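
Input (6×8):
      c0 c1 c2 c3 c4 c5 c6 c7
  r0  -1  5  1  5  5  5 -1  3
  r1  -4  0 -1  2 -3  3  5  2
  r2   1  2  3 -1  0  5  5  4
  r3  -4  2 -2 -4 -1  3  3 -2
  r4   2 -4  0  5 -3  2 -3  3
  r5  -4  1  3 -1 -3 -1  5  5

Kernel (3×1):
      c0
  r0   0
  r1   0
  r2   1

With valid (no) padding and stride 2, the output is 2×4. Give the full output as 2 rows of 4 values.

Output[0,0]: The receptive field on the input at this output position is [-1 / -4 / 1]. Elementwise product with the kernel and sum: 1·1.
Output[0,1]: The receptive field on the input at this output position is [1 / -1 / 3]. Elementwise product with the kernel and sum: 3·1.

1 3 0 5
2 0 -3 -3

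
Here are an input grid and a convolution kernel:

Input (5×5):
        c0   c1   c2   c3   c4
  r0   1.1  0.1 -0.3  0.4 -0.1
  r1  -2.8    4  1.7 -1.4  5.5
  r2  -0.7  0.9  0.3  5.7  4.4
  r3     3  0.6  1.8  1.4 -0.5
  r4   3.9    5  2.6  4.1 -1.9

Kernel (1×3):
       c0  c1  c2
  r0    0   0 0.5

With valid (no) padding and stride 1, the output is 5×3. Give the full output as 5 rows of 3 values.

Output[0,0]: The receptive field on the input at this output position is [1.1 0.1 -0.3]. Elementwise product with the kernel and sum: -0.3·0.5.

-0.15 0.2 -0.05
0.85 -0.7 2.75
0.15 2.85 2.2
0.9 0.7 -0.25
1.3 2.05 -0.95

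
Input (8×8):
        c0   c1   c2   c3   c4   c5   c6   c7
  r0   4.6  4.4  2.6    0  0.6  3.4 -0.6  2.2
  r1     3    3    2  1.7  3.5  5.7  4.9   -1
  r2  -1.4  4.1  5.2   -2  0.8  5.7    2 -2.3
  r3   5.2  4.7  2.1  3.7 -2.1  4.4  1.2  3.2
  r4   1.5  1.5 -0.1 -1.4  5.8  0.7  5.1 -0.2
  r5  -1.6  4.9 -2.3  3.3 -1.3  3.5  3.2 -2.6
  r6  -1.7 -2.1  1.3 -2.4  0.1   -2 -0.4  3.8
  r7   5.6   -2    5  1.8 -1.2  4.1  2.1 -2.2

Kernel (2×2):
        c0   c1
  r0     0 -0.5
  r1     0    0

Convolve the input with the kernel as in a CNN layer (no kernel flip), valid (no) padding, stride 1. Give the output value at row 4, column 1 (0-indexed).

The receptive field on the input at this output position is [1.5 -0.1 / 4.9 -2.3]. Elementwise product with the kernel and sum: -0.1·-0.5.

0.05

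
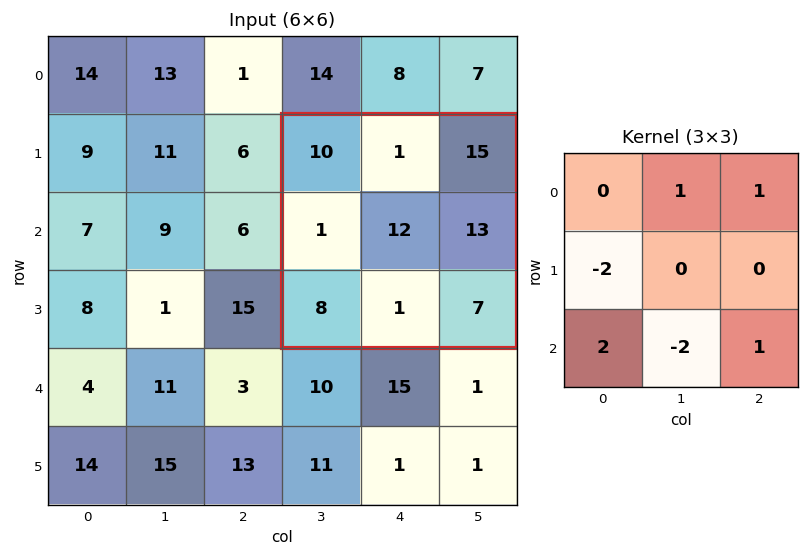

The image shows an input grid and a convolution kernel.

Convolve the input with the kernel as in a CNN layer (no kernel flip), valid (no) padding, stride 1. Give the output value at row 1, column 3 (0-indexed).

The receptive field on the input at this output position is [10 1 15 / 1 12 13 / 8 1 7]. Elementwise product with the kernel and sum: 1·1 + 15·1 + 1·-2 + 8·2 + 1·-2 + 7·1.

35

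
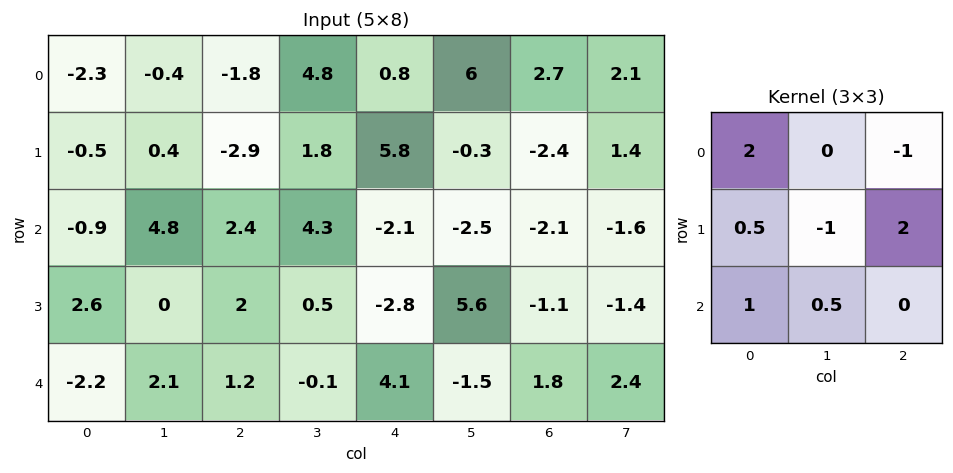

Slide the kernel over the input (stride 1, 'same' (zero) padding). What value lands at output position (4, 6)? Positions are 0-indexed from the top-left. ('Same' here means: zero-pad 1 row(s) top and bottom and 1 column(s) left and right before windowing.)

The receptive field on the zero-padded input at this output position is [5.6 -1.1 -1.4 / -1.5 1.8 2.4 / 0 0 0]. Elementwise product with the kernel and sum: 5.6·2 + -1.4·-1 + -1.5·0.5 + 1.8·-1 + 2.4·2 + 0·1 + 0·0.5.

14.85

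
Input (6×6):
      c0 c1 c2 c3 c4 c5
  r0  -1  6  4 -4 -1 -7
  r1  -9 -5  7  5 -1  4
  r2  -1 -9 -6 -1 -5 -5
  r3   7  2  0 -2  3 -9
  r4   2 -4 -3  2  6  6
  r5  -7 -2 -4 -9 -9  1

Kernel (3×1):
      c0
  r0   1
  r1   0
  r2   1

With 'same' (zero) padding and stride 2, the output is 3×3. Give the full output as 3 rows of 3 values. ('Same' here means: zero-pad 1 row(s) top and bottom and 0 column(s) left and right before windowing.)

-9 7 -1
-2 7 2
0 -4 -6

Output[0,0]: The receptive field on the zero-padded input at this output position is [0 / -1 / -9]. Elementwise product with the kernel and sum: 0·1 + -9·1.
Output[0,1]: The receptive field on the zero-padded input at this output position is [0 / 4 / 7]. Elementwise product with the kernel and sum: 0·1 + 7·1.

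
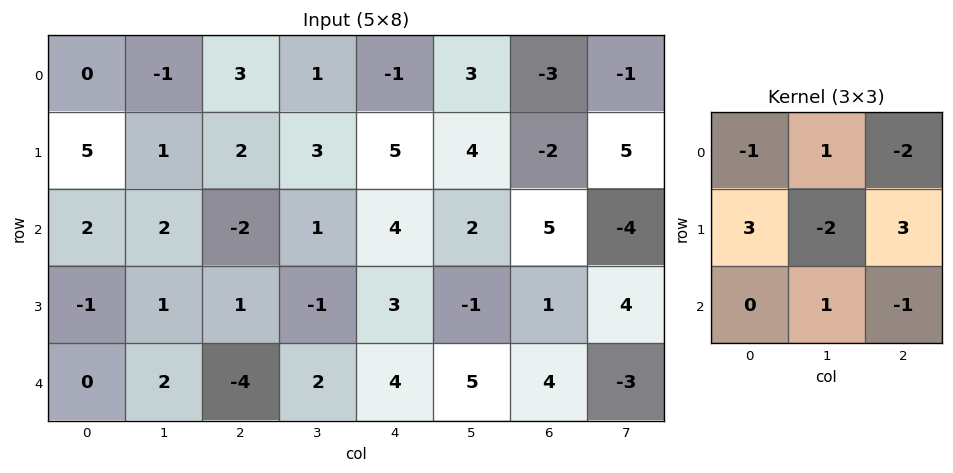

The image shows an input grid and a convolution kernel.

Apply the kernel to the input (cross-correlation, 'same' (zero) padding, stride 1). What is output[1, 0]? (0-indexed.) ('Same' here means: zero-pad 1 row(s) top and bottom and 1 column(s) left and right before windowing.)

-5

The receptive field on the zero-padded input at this output position is [0 0 -1 / 0 5 1 / 0 2 2]. Elementwise product with the kernel and sum: 0·-1 + 0·1 + -1·-2 + 0·3 + 5·-2 + 1·3 + 2·1 + 2·-1.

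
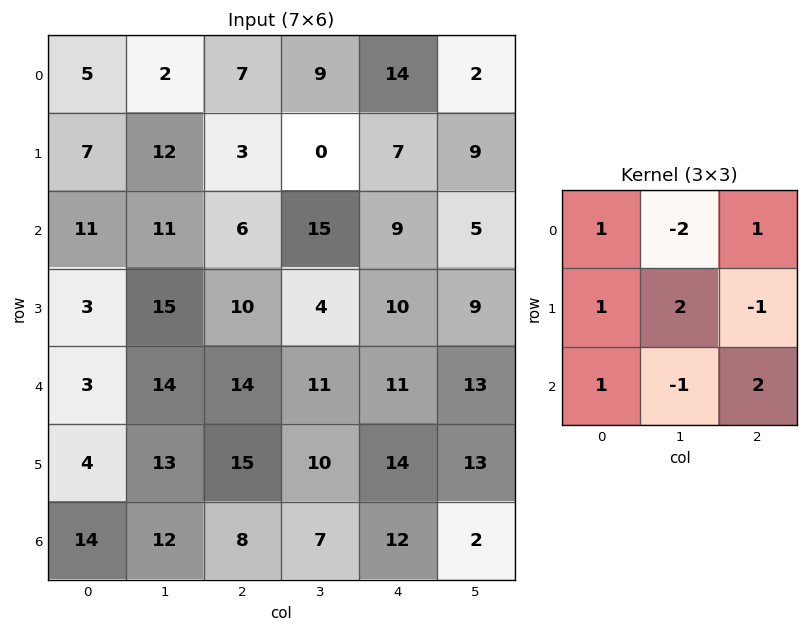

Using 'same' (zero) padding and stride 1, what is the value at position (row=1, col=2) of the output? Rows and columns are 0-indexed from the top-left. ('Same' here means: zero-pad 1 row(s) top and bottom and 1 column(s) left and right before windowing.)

50

The receptive field on the zero-padded input at this output position is [2 7 9 / 12 3 0 / 11 6 15]. Elementwise product with the kernel and sum: 2·1 + 7·-2 + 9·1 + 12·1 + 3·2 + 0·-1 + 11·1 + 6·-1 + 15·2.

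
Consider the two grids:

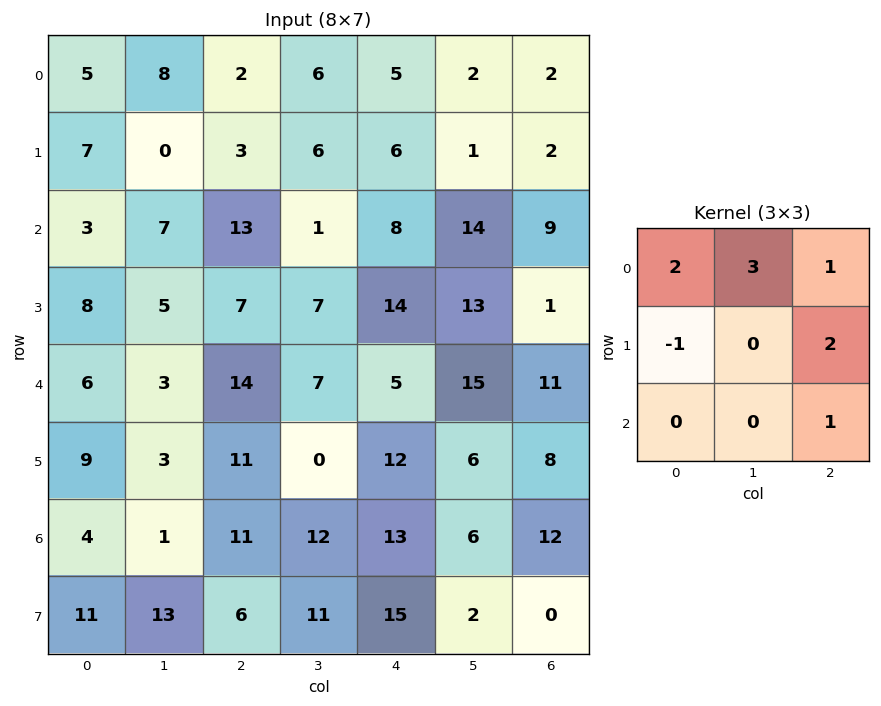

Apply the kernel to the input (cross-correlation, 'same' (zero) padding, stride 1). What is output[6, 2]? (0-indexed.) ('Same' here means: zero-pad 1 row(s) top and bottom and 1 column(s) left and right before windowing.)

The receptive field on the zero-padded input at this output position is [3 11 0 / 1 11 12 / 13 6 11]. Elementwise product with the kernel and sum: 3·2 + 11·3 + 0·1 + 1·-1 + 12·2 + 11·1.

73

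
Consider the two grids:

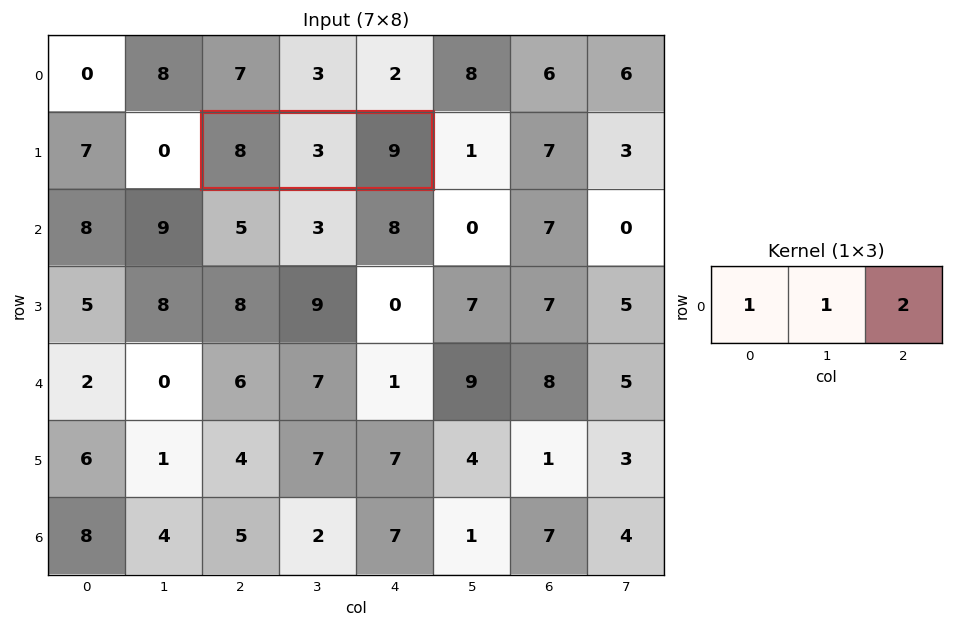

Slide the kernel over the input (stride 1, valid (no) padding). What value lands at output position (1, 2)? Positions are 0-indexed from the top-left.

29

The receptive field on the input at this output position is [8 3 9]. Elementwise product with the kernel and sum: 8·1 + 3·1 + 9·2.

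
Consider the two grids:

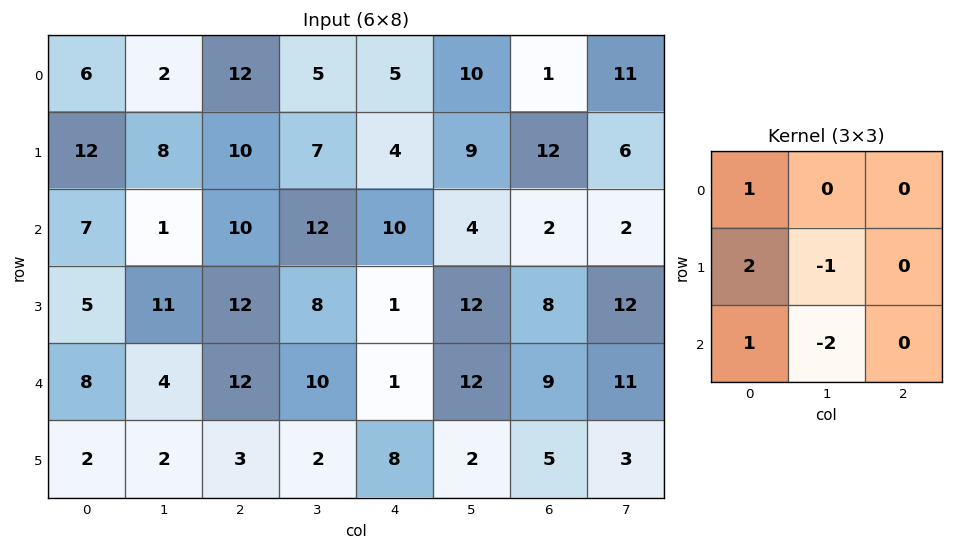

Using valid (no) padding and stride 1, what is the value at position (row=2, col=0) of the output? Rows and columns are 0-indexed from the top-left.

6

The receptive field on the input at this output position is [7 1 10 / 5 11 12 / 8 4 12]. Elementwise product with the kernel and sum: 7·1 + 5·2 + 11·-1 + 8·1 + 4·-2.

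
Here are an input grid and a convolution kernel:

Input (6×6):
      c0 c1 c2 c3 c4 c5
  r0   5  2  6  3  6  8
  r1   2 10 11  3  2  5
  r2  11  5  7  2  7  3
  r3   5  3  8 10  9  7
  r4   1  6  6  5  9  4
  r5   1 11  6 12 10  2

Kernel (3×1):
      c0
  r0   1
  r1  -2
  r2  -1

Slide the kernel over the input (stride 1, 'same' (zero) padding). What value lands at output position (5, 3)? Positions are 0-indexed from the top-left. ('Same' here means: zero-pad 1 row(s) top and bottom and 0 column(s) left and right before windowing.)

The receptive field on the zero-padded input at this output position is [5 / 12 / 0]. Elementwise product with the kernel and sum: 5·1 + 12·-2 + 0·-1.

-19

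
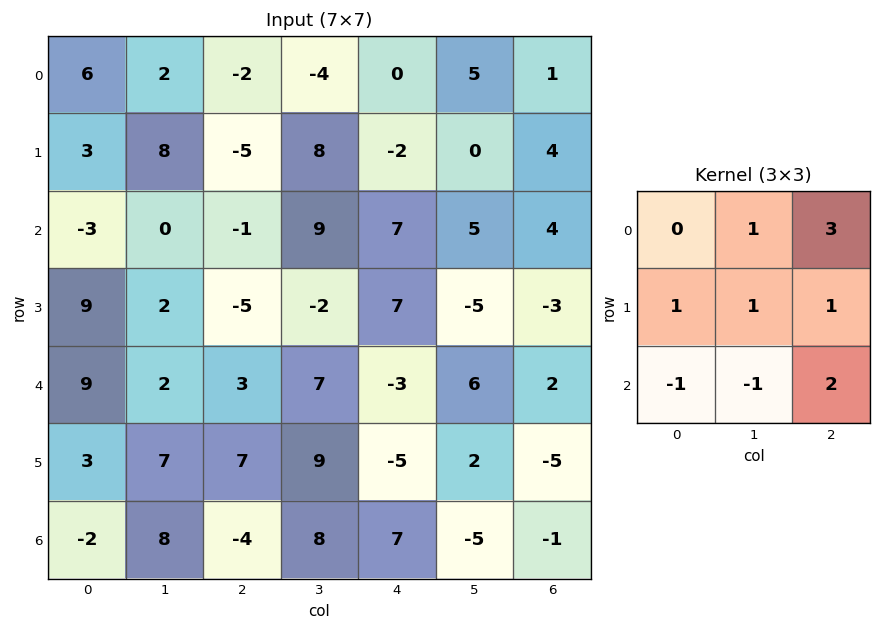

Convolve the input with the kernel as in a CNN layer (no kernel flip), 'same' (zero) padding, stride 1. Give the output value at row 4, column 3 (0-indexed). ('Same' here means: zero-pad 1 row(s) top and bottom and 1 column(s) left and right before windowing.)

The receptive field on the zero-padded input at this output position is [-5 -2 7 / 3 7 -3 / 7 9 -5]. Elementwise product with the kernel and sum: -2·1 + 7·3 + 3·1 + 7·1 + -3·1 + 7·-1 + 9·-1 + -5·2.

0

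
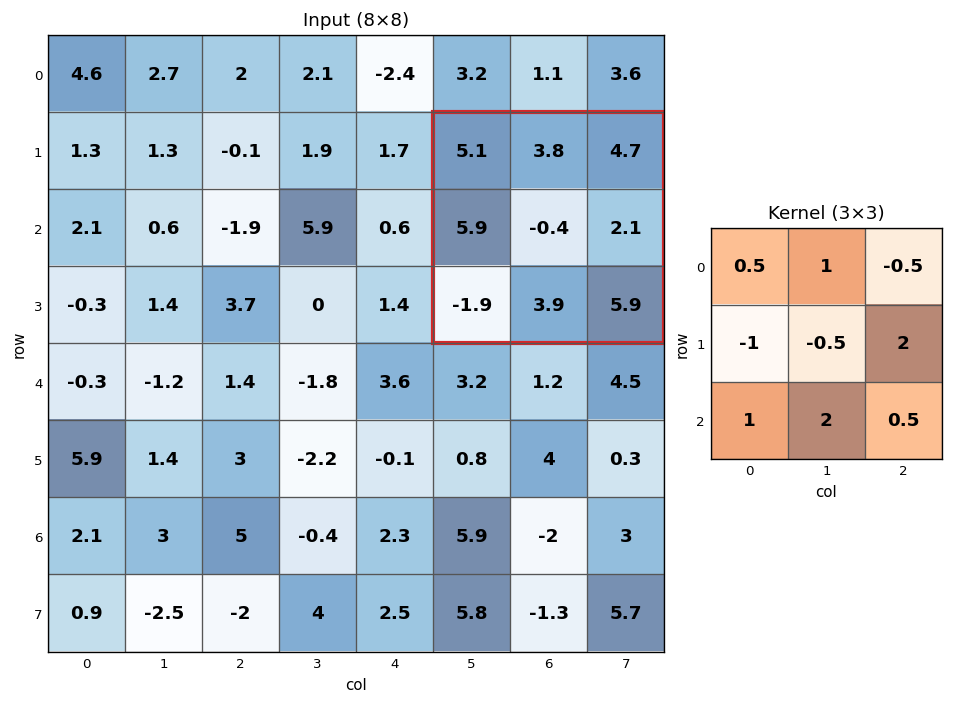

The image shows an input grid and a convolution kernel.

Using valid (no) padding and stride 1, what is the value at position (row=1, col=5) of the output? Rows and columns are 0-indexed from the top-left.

11.35

The receptive field on the input at this output position is [5.1 3.8 4.7 / 5.9 -0.4 2.1 / -1.9 3.9 5.9]. Elementwise product with the kernel and sum: 5.1·0.5 + 3.8·1 + 4.7·-0.5 + 5.9·-1 + -0.4·-0.5 + 2.1·2 + -1.9·1 + 3.9·2 + 5.9·0.5.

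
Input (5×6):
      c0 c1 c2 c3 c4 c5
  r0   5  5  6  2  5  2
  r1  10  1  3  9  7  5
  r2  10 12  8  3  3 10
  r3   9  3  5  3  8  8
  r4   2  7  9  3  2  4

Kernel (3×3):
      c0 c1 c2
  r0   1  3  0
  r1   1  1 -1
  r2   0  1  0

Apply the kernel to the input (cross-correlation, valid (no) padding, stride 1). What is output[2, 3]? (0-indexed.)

17

The receptive field on the input at this output position is [3 3 10 / 3 8 8 / 3 2 4]. Elementwise product with the kernel and sum: 3·1 + 3·3 + 3·1 + 8·1 + 8·-1 + 2·1.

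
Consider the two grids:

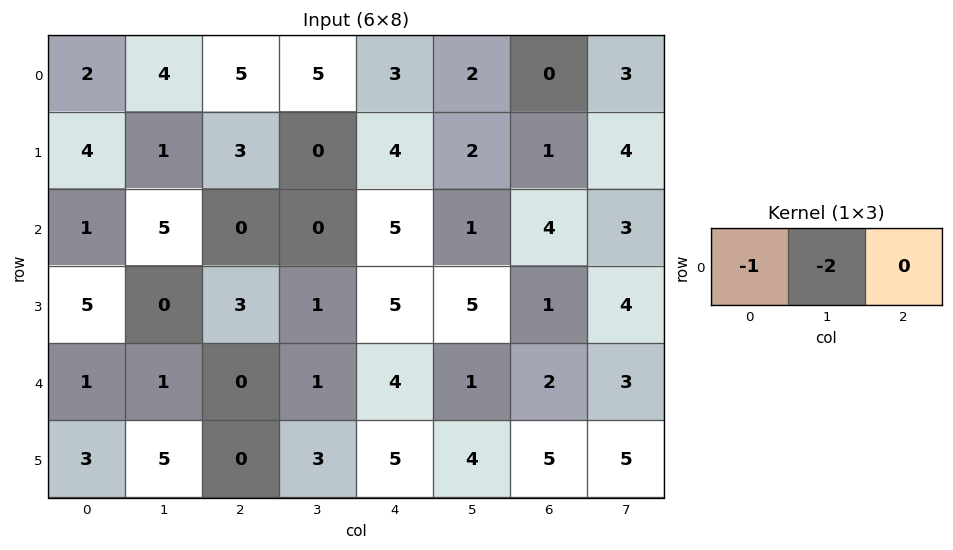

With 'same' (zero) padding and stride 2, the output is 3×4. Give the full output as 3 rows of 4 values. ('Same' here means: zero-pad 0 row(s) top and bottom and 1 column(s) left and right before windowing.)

Output[0,0]: The receptive field on the zero-padded input at this output position is [0 2 4]. Elementwise product with the kernel and sum: 0·-1 + 2·-2.
Output[0,1]: The receptive field on the zero-padded input at this output position is [4 5 5]. Elementwise product with the kernel and sum: 4·-1 + 5·-2.

-4 -14 -11 -2
-2 -5 -10 -9
-2 -1 -9 -5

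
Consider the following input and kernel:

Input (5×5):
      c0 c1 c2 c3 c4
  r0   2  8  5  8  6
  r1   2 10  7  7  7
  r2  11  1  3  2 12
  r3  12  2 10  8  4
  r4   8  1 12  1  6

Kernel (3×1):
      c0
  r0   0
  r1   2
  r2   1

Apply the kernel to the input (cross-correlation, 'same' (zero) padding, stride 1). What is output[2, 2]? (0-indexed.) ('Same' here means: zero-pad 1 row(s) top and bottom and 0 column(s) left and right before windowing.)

16

The receptive field on the zero-padded input at this output position is [7 / 3 / 10]. Elementwise product with the kernel and sum: 3·2 + 10·1.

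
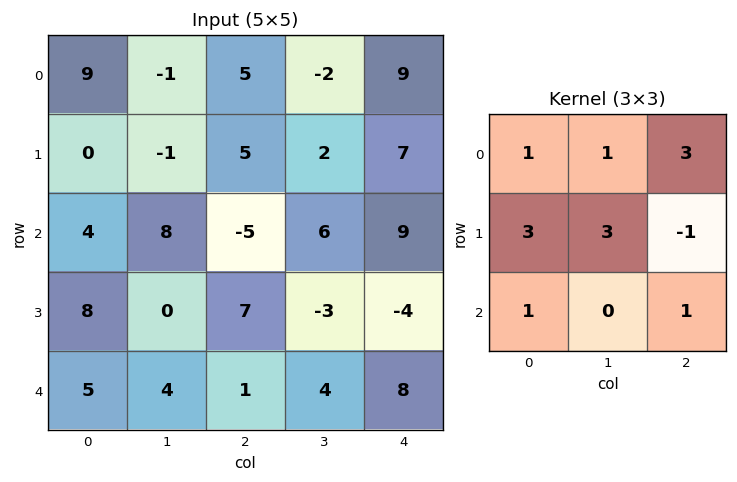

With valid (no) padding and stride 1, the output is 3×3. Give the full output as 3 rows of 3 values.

14 22 48
70 10 25
20 53 53

Output[0,0]: The receptive field on the input at this output position is [9 -1 5 / 0 -1 5 / 4 8 -5]. Elementwise product with the kernel and sum: 9·1 + -1·1 + 5·3 + 0·3 + -1·3 + 5·-1 + 4·1 + -5·1.
Output[0,1]: The receptive field on the input at this output position is [-1 5 -2 / -1 5 2 / 8 -5 6]. Elementwise product with the kernel and sum: -1·1 + 5·1 + -2·3 + -1·3 + 5·3 + 2·-1 + 8·1 + 6·1.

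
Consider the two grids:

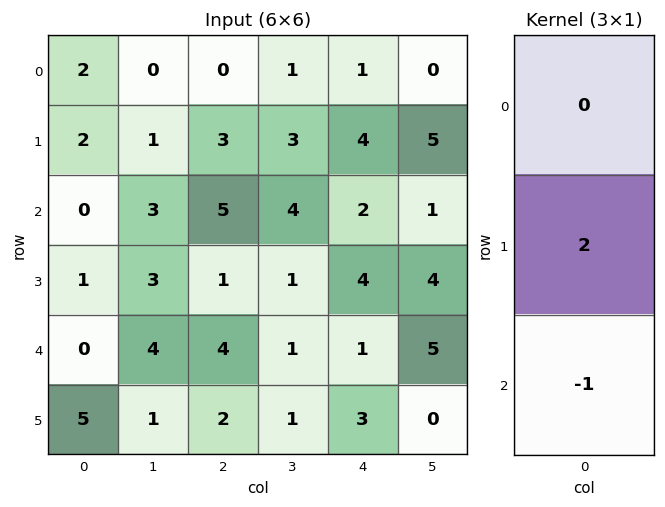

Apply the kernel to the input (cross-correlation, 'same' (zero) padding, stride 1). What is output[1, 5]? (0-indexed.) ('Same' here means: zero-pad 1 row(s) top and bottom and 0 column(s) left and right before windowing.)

The receptive field on the zero-padded input at this output position is [0 / 5 / 1]. Elementwise product with the kernel and sum: 5·2 + 1·-1.

9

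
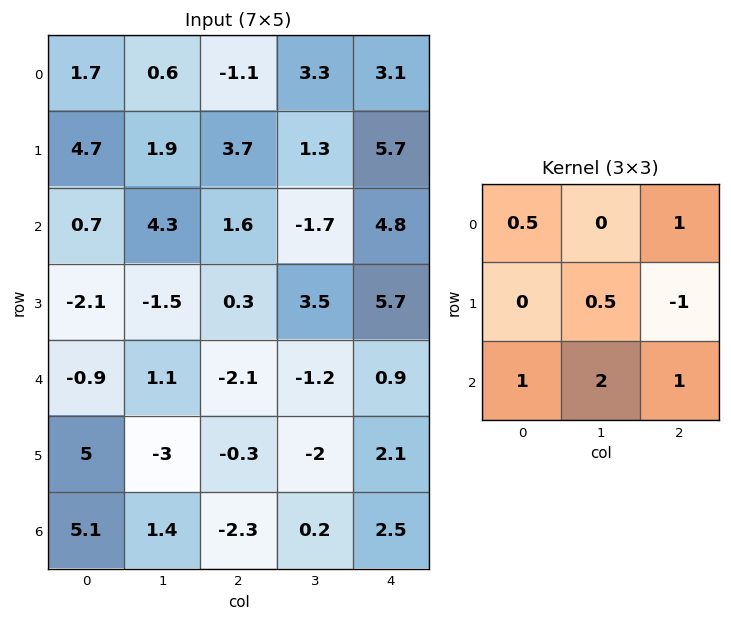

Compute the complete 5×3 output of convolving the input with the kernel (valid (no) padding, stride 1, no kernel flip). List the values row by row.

7.9 9.95 0.5
1.8 7.35 14.9
0.1 -7.2 -1.95
0.6 -2.7 2.15
1.85 -1.8 -2.65

Output[0,0]: The receptive field on the input at this output position is [1.7 0.6 -1.1 / 4.7 1.9 3.7 / 0.7 4.3 1.6]. Elementwise product with the kernel and sum: 1.7·0.5 + -1.1·1 + 1.9·0.5 + 3.7·-1 + 0.7·1 + 4.3·2 + 1.6·1.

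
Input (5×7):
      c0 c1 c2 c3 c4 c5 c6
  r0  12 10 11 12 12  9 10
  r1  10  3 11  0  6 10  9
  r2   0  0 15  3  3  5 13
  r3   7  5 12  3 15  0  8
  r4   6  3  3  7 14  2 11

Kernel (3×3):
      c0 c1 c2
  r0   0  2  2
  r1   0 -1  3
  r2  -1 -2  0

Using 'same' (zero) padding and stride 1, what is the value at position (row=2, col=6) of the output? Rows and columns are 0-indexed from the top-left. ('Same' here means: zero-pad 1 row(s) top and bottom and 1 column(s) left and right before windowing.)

-11

The receptive field on the zero-padded input at this output position is [10 9 0 / 5 13 0 / 0 8 0]. Elementwise product with the kernel and sum: 9·2 + 0·2 + 13·-1 + 0·3 + 0·-1 + 8·-2.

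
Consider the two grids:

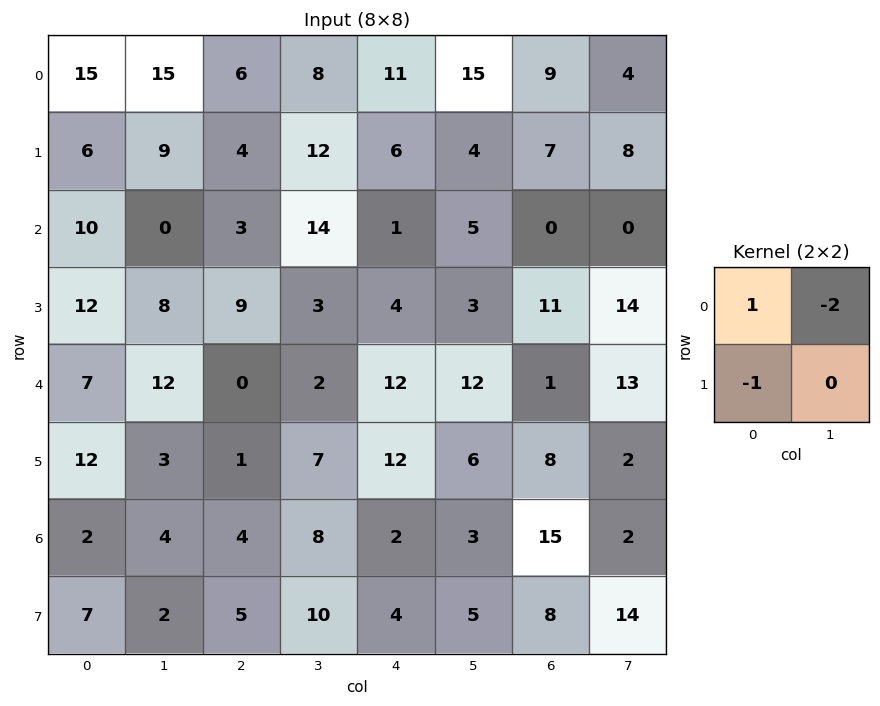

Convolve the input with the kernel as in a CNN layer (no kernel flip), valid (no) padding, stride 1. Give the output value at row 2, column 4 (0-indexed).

The receptive field on the input at this output position is [1 5 / 4 3]. Elementwise product with the kernel and sum: 1·1 + 5·-2 + 4·-1.

-13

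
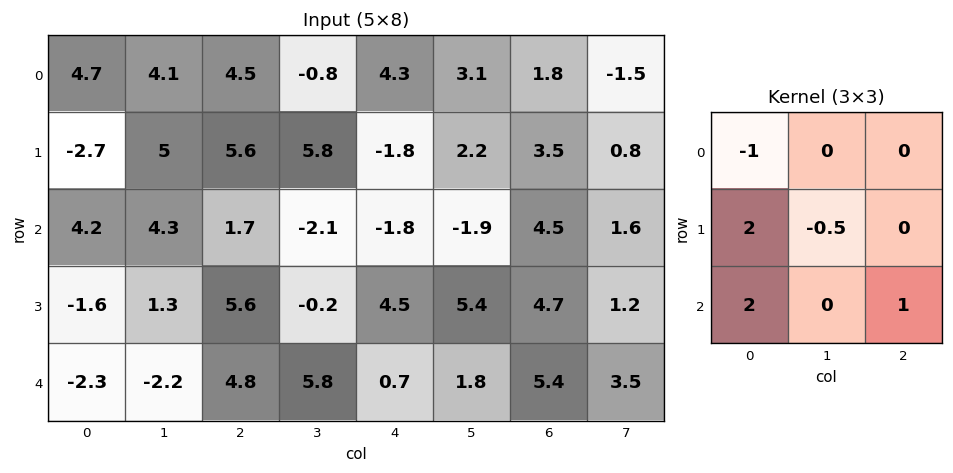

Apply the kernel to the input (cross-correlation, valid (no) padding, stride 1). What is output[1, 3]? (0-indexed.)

The receptive field on the input at this output position is [5.8 -1.8 2.2 / -2.1 -1.8 -1.9 / -0.2 4.5 5.4]. Elementwise product with the kernel and sum: 5.8·-1 + -2.1·2 + -1.8·-0.5 + -0.2·2 + 5.4·1.

-4.1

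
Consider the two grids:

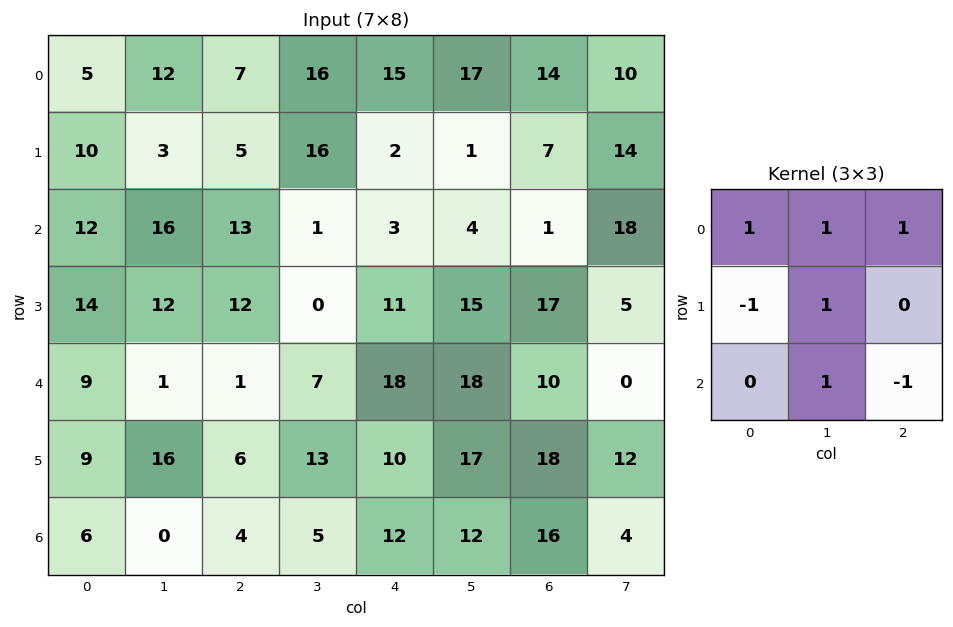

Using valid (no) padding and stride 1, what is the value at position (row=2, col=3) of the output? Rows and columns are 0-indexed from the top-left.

19

The receptive field on the input at this output position is [1 3 4 / 0 11 15 / 7 18 18]. Elementwise product with the kernel and sum: 1·1 + 3·1 + 4·1 + 0·-1 + 11·1 + 18·1 + 18·-1.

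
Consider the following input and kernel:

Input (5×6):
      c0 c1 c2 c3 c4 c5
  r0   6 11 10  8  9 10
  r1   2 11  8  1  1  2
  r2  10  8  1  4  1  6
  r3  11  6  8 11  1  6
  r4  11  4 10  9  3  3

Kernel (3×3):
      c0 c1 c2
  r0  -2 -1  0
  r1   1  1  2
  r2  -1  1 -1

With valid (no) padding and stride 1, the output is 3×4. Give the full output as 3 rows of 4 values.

Output[0,0]: The receptive field on the input at this output position is [6 11 10 / 2 11 8 / 10 8 1]. Elementwise product with the kernel and sum: 6·-2 + 11·-1 + 2·1 + 11·1 + 8·2 + 10·-1 + 8·1 + 1·-1.

3 -22 -15 -28
-8 -22 -8 -2
-12 16 11 6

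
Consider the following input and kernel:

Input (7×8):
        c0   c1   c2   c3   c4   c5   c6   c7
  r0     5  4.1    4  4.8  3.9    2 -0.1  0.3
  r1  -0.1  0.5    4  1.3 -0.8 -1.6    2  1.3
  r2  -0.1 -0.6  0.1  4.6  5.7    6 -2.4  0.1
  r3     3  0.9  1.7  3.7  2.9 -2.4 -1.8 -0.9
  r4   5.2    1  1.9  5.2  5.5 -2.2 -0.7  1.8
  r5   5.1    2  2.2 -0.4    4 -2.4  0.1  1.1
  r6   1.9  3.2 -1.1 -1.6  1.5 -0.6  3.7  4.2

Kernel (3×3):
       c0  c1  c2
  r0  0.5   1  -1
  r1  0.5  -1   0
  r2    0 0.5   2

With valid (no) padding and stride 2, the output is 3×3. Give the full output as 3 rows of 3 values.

Output[0,0]: The receptive field on the input at this output position is [5 4.1 4 / -0.1 0.5 4 / -0.1 -0.6 0.1]. Elementwise product with the kernel and sum: 5·0.5 + 4.1·1 + 4·-1 + -0.1·0.5 + 0.5·-1 + -0.6·0.5 + 0.1·2.
Output[0,1]: The receptive field on the input at this output position is [4 4.8 3.9 / 4 1.3 -0.8 / 0.1 4.6 5.7]. Elementwise product with the kernel and sum: 4·0.5 + 4.8·1 + 3.9·-1 + 4·0.5 + 1.3·-1 + 4.6·0.5 + 5.7·2.

1.95 17.3 3.45
4.15 9.7 12.6
1.65 4.35 12.75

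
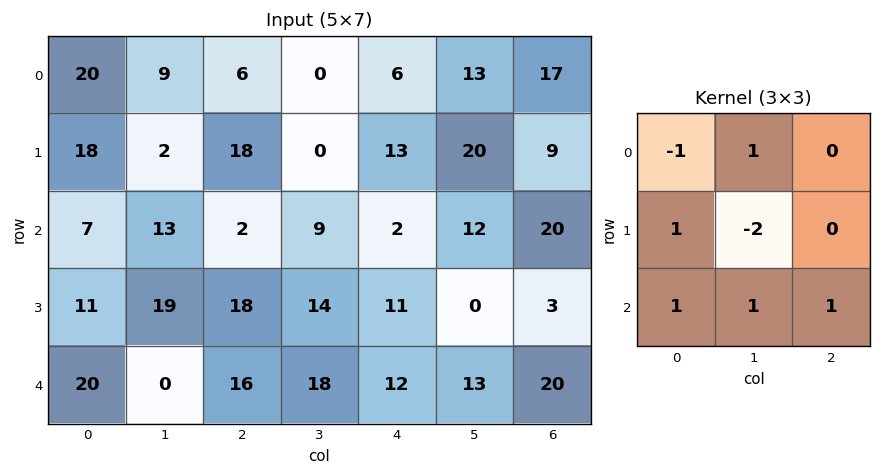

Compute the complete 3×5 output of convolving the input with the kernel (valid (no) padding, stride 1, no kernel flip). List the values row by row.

Output[0,0]: The receptive field on the input at this output position is [20 9 6 / 18 2 18 / 7 13 2]. Elementwise product with the kernel and sum: 20·-1 + 9·1 + 18·1 + 2·-2 + 7·1 + 13·1 + 2·1.
Output[0,1]: The receptive field on the input at this output position is [9 6 0 / 2 18 0 / 13 2 9]. Elementwise product with the kernel and sum: 9·-1 + 6·1 + 2·1 + 18·-2 + 13·1 + 2·1 + 9·1.

25 -13 25 3 14
13 76 9 43 -1
15 6 43 28 66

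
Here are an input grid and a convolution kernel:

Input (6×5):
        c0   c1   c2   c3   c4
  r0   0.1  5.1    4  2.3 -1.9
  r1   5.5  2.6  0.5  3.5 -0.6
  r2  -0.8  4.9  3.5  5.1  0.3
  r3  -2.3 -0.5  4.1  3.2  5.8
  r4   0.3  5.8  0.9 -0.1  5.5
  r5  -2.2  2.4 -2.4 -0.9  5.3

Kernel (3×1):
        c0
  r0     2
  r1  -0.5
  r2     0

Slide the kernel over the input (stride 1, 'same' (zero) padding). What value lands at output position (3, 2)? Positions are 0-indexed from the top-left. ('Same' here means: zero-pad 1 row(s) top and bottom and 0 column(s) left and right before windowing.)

The receptive field on the zero-padded input at this output position is [3.5 / 4.1 / 0.9]. Elementwise product with the kernel and sum: 3.5·2 + 4.1·-0.5.

4.95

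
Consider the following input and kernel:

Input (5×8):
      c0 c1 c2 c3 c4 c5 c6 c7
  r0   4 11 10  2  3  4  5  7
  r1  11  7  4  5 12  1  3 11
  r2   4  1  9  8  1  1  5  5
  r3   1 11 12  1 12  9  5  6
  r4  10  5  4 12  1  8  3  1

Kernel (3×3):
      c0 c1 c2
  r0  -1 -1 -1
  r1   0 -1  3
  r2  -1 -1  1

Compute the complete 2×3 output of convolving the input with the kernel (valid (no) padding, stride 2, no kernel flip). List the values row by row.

Output[0,0]: The receptive field on the input at this output position is [4 11 10 / 11 7 4 / 4 1 9]. Elementwise product with the kernel and sum: 4·-1 + 11·-1 + 10·-1 + 7·-1 + 4·3 + 4·-1 + 1·-1 + 9·1.

-16 0 -1
0 2 -7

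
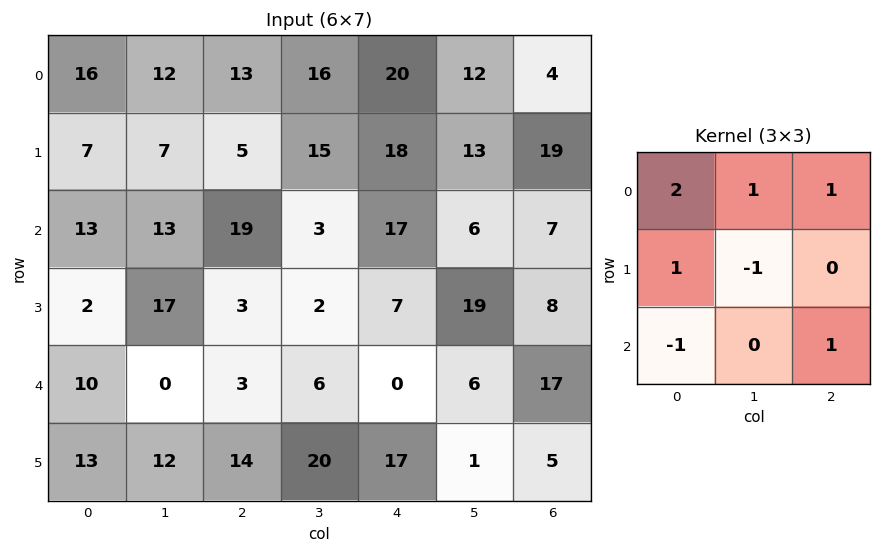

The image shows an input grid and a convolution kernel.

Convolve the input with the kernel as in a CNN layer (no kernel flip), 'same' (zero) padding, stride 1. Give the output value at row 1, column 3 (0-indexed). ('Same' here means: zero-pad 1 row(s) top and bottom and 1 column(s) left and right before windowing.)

The receptive field on the zero-padded input at this output position is [13 16 20 / 5 15 18 / 19 3 17]. Elementwise product with the kernel and sum: 13·2 + 16·1 + 20·1 + 5·1 + 15·-1 + 19·-1 + 17·1.

50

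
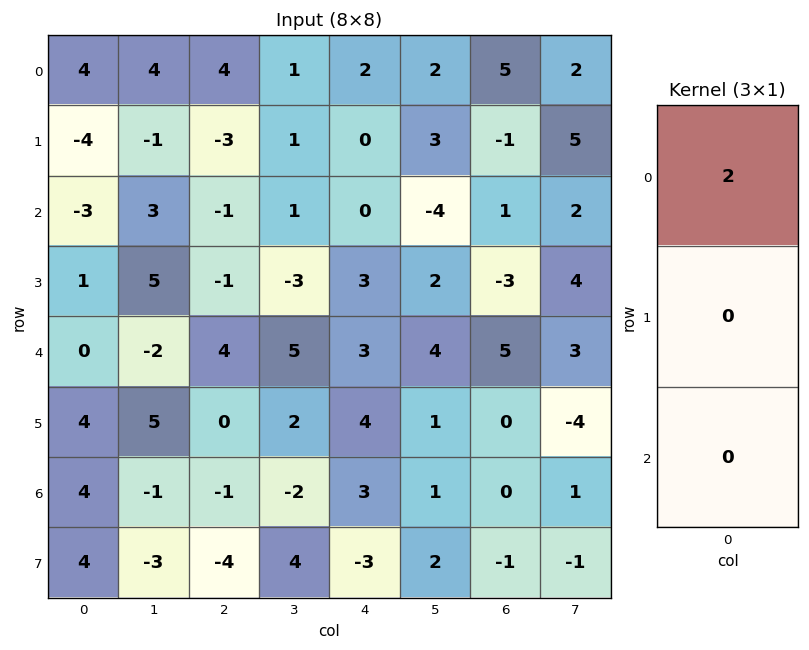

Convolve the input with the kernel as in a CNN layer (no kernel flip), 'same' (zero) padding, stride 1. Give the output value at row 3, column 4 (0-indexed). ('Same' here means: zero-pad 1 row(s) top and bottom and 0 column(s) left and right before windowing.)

The receptive field on the zero-padded input at this output position is [0 / 3 / 3]. Elementwise product with the kernel and sum: 0·2.

0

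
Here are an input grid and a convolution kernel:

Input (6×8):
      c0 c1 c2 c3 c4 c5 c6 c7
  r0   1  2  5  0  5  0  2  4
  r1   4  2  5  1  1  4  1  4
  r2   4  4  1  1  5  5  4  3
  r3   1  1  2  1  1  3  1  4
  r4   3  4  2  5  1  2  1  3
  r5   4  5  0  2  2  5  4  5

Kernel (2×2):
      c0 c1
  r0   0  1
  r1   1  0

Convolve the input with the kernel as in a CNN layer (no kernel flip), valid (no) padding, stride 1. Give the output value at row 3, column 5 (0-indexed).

3

The receptive field on the input at this output position is [3 1 / 2 1]. Elementwise product with the kernel and sum: 1·1 + 2·1.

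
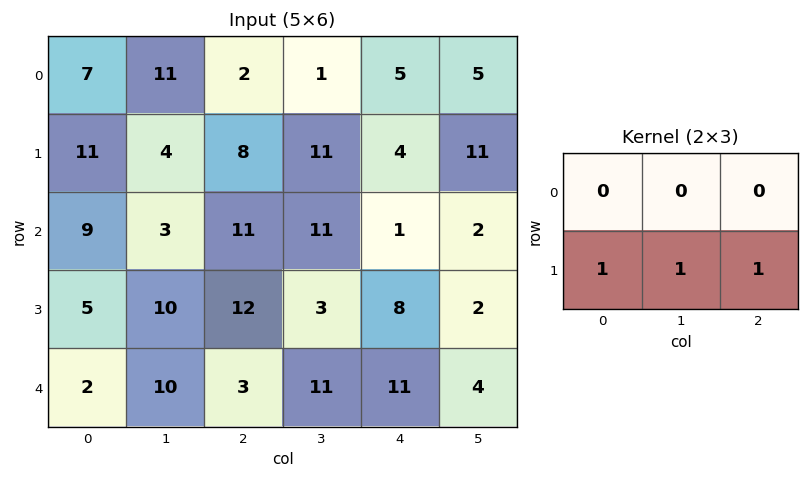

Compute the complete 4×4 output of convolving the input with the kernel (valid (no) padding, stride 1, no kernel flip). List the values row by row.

Output[0,0]: The receptive field on the input at this output position is [7 11 2 / 11 4 8]. Elementwise product with the kernel and sum: 11·1 + 4·1 + 8·1.
Output[0,1]: The receptive field on the input at this output position is [11 2 1 / 4 8 11]. Elementwise product with the kernel and sum: 4·1 + 8·1 + 11·1.

23 23 23 26
23 25 23 14
27 25 23 13
15 24 25 26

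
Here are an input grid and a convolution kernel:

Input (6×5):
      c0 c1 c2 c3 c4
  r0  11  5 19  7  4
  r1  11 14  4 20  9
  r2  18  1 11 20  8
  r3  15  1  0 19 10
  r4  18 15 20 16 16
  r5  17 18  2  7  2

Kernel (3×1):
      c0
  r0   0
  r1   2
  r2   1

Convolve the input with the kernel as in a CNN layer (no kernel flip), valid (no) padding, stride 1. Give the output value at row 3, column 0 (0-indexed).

53

The receptive field on the input at this output position is [15 / 18 / 17]. Elementwise product with the kernel and sum: 18·2 + 17·1.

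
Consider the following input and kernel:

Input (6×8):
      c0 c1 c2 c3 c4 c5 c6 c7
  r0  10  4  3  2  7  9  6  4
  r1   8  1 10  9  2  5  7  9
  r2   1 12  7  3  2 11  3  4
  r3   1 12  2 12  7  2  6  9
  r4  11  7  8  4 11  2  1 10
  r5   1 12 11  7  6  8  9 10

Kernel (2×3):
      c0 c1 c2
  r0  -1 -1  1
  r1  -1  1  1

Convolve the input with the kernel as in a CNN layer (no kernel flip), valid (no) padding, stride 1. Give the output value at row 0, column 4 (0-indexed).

The receptive field on the input at this output position is [7 9 6 / 2 5 7]. Elementwise product with the kernel and sum: 7·-1 + 9·-1 + 6·1 + 2·-1 + 5·1 + 7·1.

0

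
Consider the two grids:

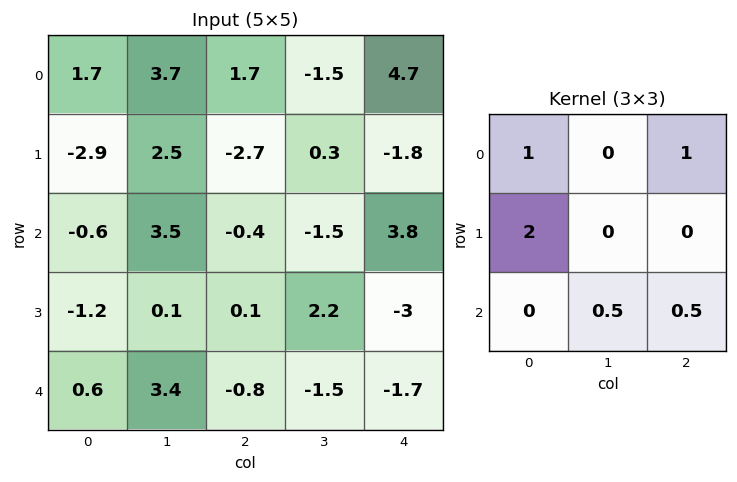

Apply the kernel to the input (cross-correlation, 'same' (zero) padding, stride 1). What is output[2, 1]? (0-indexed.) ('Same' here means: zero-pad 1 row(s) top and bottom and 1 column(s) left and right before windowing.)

The receptive field on the zero-padded input at this output position is [-2.9 2.5 -2.7 / -0.6 3.5 -0.4 / -1.2 0.1 0.1]. Elementwise product with the kernel and sum: -2.9·1 + -2.7·1 + -0.6·2 + 0.1·0.5 + 0.1·0.5.

-6.7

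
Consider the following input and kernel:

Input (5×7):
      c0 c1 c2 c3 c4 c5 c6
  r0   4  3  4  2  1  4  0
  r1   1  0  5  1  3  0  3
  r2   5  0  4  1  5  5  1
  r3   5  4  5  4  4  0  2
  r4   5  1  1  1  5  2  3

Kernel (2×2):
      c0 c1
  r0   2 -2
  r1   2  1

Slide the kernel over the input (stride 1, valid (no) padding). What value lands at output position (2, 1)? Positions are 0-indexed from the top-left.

The receptive field on the input at this output position is [0 4 / 4 5]. Elementwise product with the kernel and sum: 0·2 + 4·-2 + 4·2 + 5·1.

5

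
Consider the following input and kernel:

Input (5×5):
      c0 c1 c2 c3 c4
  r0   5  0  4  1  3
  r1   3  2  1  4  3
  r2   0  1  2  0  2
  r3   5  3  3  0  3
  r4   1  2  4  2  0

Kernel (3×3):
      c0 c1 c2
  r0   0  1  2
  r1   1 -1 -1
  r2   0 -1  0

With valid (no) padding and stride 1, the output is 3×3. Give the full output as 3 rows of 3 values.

7 1 1
-2 5 10
2 -2 2

Output[0,0]: The receptive field on the input at this output position is [5 0 4 / 3 2 1 / 0 1 2]. Elementwise product with the kernel and sum: 0·1 + 4·2 + 3·1 + 2·-1 + 1·-1 + 1·-1.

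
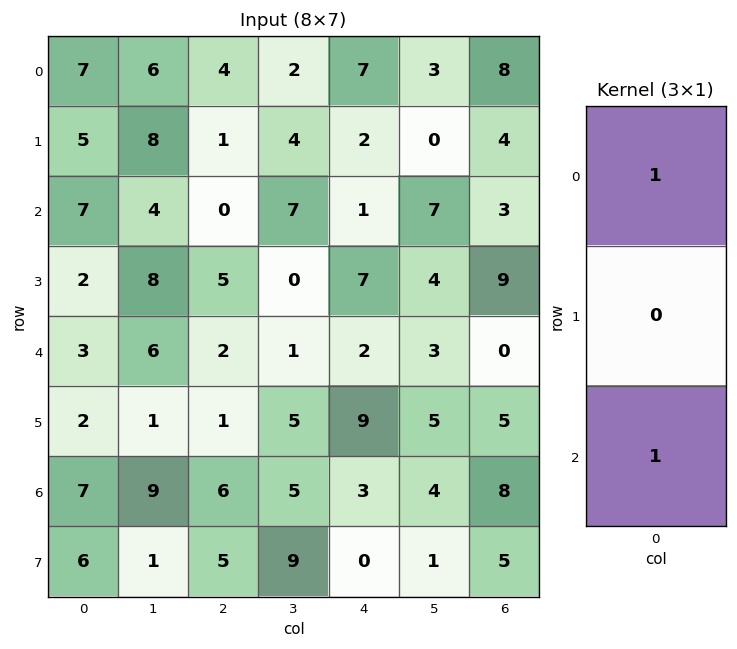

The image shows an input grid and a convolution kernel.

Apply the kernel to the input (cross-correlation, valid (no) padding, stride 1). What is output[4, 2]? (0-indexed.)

8

The receptive field on the input at this output position is [2 / 1 / 6]. Elementwise product with the kernel and sum: 2·1 + 6·1.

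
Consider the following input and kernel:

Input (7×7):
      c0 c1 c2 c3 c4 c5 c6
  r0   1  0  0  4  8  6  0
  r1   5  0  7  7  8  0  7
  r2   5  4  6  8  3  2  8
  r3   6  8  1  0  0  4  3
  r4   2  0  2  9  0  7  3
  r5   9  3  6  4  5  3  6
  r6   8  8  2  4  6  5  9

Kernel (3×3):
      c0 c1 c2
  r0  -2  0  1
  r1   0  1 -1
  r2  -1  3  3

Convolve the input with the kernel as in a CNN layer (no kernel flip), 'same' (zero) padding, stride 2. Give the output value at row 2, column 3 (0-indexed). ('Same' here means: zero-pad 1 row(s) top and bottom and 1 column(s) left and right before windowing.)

The receptive field on the zero-padded input at this output position is [4 3 0 / 7 3 0 / 3 6 0]. Elementwise product with the kernel and sum: 4·-2 + 0·1 + 3·1 + 0·-1 + 3·-1 + 6·3 + 0·3.

10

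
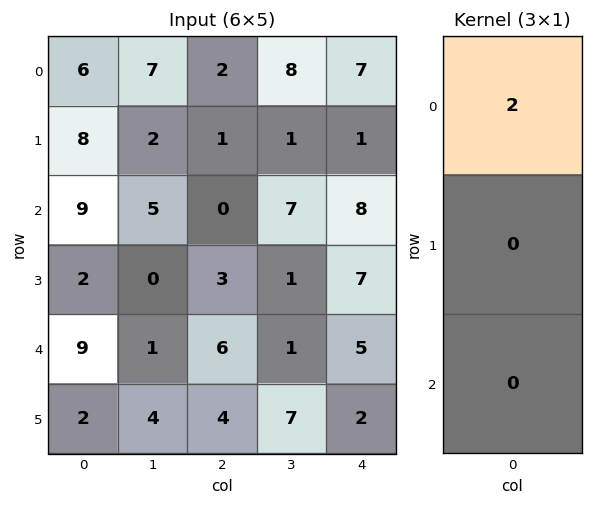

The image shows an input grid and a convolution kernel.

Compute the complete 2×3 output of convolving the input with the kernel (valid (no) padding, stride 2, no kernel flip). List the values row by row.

Output[0,0]: The receptive field on the input at this output position is [6 / 8 / 9]. Elementwise product with the kernel and sum: 6·2.

12 4 14
18 0 16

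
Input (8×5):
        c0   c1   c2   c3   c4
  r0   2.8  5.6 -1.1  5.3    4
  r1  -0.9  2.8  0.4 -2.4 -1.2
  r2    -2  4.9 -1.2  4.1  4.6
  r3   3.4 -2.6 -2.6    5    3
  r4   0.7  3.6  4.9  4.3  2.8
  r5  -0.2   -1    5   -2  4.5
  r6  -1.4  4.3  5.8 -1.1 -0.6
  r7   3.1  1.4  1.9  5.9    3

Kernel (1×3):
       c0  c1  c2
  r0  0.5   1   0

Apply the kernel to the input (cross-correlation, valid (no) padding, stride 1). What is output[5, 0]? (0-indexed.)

-1.1

The receptive field on the input at this output position is [-0.2 -1 5]. Elementwise product with the kernel and sum: -0.2·0.5 + -1·1.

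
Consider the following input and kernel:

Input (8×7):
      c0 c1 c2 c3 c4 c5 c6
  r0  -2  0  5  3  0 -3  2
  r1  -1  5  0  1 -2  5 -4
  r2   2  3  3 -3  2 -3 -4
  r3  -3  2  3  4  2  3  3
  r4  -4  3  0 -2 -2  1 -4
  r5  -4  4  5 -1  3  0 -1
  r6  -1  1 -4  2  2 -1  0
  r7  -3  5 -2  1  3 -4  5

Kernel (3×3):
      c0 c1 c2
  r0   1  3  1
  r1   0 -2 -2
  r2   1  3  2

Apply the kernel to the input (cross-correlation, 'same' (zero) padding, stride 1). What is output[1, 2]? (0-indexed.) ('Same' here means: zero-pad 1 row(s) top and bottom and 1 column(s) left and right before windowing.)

22

The receptive field on the zero-padded input at this output position is [0 5 3 / 5 0 1 / 3 3 -3]. Elementwise product with the kernel and sum: 0·1 + 5·3 + 3·1 + 0·-2 + 1·-2 + 3·1 + 3·3 + -3·2.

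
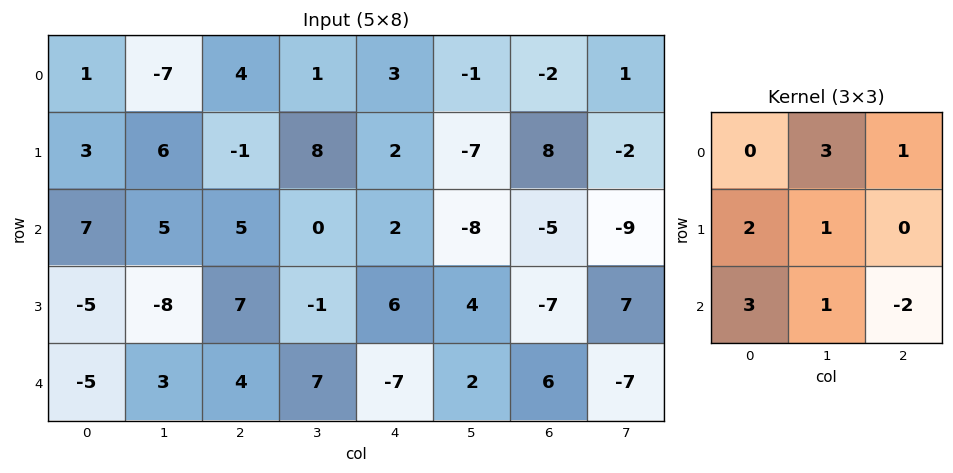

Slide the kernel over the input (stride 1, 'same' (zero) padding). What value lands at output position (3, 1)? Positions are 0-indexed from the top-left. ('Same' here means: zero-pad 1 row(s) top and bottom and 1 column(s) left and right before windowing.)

The receptive field on the zero-padded input at this output position is [7 5 5 / -5 -8 7 / -5 3 4]. Elementwise product with the kernel and sum: 5·3 + 5·1 + -5·2 + -8·1 + -5·3 + 3·1 + 4·-2.

-18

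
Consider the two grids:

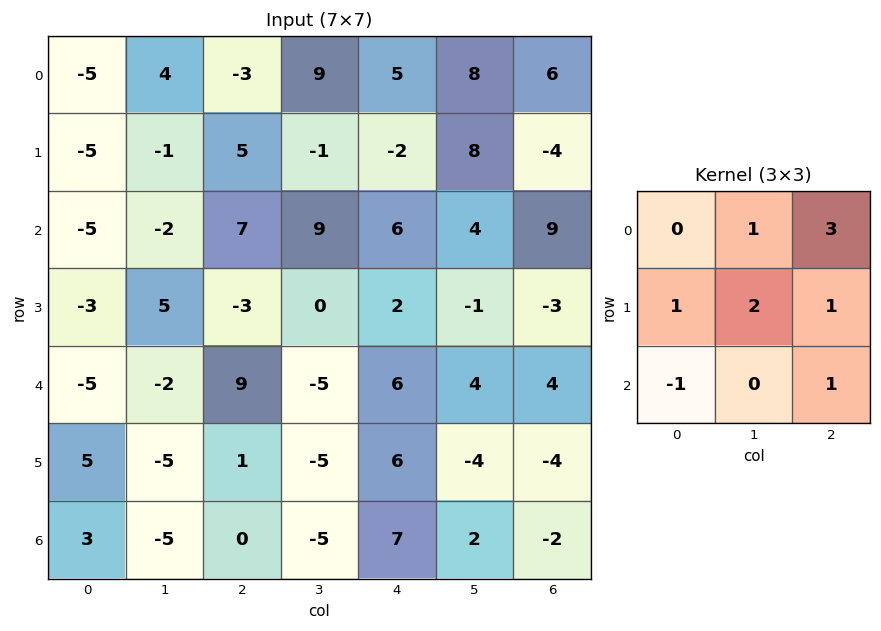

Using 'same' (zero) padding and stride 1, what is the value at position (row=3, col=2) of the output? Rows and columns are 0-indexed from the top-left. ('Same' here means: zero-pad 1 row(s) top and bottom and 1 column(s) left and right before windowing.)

30

The receptive field on the zero-padded input at this output position is [-2 7 9 / 5 -3 0 / -2 9 -5]. Elementwise product with the kernel and sum: 7·1 + 9·3 + 5·1 + -3·2 + 0·1 + -2·-1 + -5·1.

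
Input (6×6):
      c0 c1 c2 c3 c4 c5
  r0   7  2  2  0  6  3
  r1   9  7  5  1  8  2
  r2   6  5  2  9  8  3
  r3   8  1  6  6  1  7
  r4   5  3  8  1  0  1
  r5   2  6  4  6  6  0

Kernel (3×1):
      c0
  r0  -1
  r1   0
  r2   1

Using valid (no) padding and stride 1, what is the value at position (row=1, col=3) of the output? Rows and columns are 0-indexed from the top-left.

5

The receptive field on the input at this output position is [1 / 9 / 6]. Elementwise product with the kernel and sum: 1·-1 + 6·1.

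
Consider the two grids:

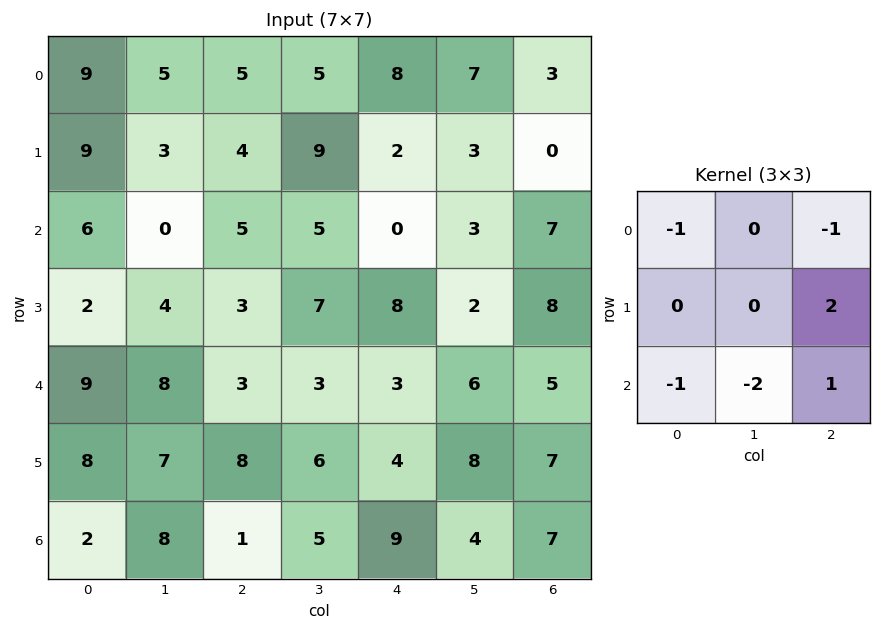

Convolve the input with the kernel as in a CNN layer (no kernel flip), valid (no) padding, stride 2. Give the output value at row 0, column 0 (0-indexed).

-7

The receptive field on the input at this output position is [9 5 5 / 9 3 4 / 6 0 5]. Elementwise product with the kernel and sum: 9·-1 + 5·-1 + 4·2 + 6·-1 + 0·-2 + 5·1.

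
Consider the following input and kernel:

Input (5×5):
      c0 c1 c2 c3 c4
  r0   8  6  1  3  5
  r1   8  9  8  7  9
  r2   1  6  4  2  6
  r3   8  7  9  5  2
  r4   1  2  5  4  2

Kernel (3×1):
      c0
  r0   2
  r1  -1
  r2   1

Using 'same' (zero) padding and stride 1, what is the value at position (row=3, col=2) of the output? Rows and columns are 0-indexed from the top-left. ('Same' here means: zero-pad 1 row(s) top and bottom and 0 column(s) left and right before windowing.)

The receptive field on the zero-padded input at this output position is [4 / 9 / 5]. Elementwise product with the kernel and sum: 4·2 + 9·-1 + 5·1.

4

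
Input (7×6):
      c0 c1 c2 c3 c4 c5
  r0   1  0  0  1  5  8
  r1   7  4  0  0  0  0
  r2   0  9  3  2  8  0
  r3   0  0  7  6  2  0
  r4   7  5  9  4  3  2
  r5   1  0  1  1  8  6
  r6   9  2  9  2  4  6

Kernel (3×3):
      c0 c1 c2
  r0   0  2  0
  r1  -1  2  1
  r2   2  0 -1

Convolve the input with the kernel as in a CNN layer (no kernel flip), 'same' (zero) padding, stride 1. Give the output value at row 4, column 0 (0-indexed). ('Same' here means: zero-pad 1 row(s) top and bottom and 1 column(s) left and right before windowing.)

19

The receptive field on the zero-padded input at this output position is [0 0 0 / 0 7 5 / 0 1 0]. Elementwise product with the kernel and sum: 0·2 + 0·-1 + 7·2 + 5·1 + 0·2 + 0·-1.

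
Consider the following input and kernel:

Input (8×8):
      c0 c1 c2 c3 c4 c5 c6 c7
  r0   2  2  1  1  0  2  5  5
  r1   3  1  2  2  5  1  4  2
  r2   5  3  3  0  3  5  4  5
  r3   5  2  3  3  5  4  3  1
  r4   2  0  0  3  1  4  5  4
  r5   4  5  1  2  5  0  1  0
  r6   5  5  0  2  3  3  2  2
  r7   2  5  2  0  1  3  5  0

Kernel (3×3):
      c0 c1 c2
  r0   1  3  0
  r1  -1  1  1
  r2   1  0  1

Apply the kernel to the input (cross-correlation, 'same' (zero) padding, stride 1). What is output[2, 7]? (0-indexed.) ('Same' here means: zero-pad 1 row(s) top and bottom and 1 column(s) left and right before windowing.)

The receptive field on the zero-padded input at this output position is [4 2 0 / 4 5 0 / 3 1 0]. Elementwise product with the kernel and sum: 4·1 + 2·3 + 4·-1 + 5·1 + 0·1 + 3·1 + 0·1.

14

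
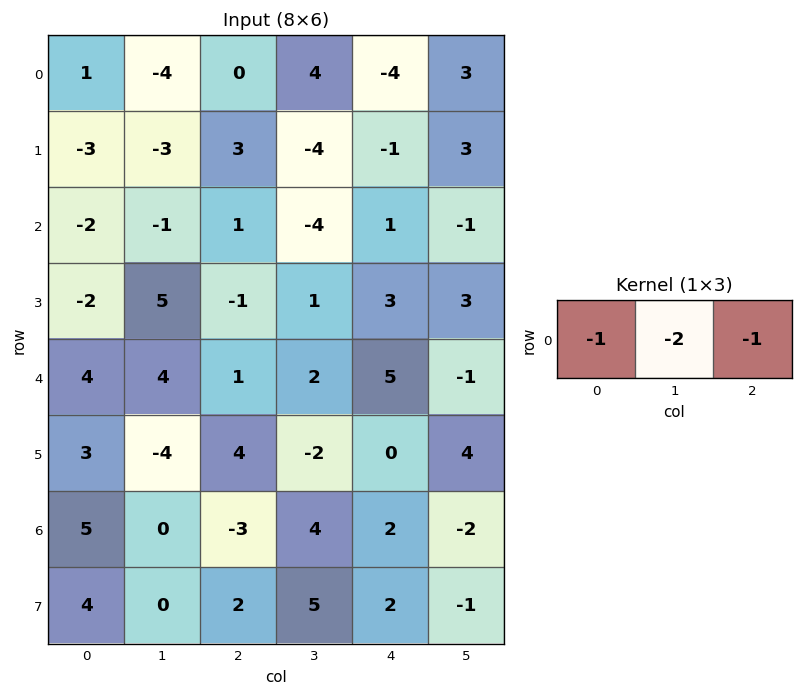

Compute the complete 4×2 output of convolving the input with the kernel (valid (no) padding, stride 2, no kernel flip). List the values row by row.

Output[0,0]: The receptive field on the input at this output position is [1 -4 0]. Elementwise product with the kernel and sum: 1·-1 + -4·-2 + 0·-1.
Output[0,1]: The receptive field on the input at this output position is [0 4 -4]. Elementwise product with the kernel and sum: 0·-1 + 4·-2 + -4·-1.

7 -4
3 6
-13 -10
-2 -7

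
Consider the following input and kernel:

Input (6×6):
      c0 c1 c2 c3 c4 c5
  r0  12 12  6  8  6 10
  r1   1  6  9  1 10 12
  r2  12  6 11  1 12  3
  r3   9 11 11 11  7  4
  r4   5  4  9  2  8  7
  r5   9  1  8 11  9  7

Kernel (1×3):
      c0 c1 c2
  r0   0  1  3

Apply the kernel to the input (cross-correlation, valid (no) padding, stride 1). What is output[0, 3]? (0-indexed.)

The receptive field on the input at this output position is [8 6 10]. Elementwise product with the kernel and sum: 6·1 + 10·3.

36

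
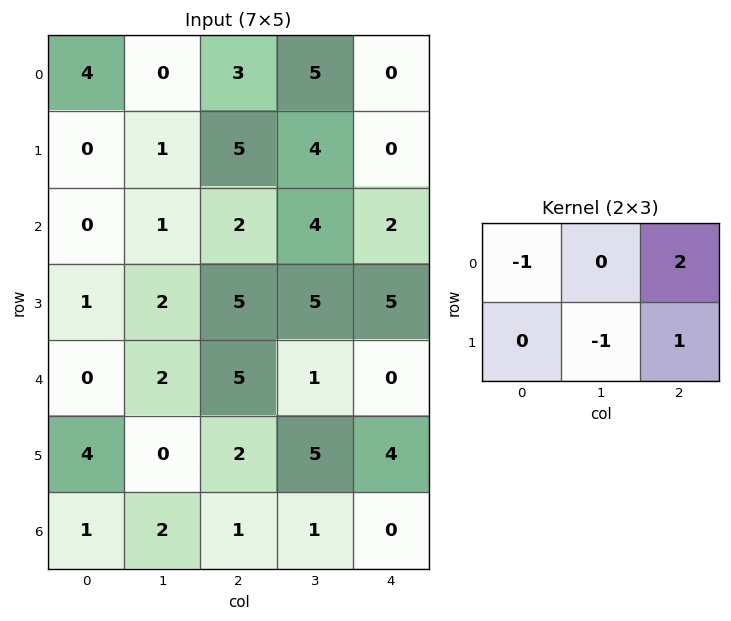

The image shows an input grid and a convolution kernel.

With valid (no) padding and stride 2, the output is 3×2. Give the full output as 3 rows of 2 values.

Output[0,0]: The receptive field on the input at this output position is [4 0 3 / 0 1 5]. Elementwise product with the kernel and sum: 4·-1 + 3·2 + 1·-1 + 5·1.
Output[0,1]: The receptive field on the input at this output position is [3 5 0 / 5 4 0]. Elementwise product with the kernel and sum: 3·-1 + 0·2 + 4·-1 + 0·1.

6 -7
7 2
12 -6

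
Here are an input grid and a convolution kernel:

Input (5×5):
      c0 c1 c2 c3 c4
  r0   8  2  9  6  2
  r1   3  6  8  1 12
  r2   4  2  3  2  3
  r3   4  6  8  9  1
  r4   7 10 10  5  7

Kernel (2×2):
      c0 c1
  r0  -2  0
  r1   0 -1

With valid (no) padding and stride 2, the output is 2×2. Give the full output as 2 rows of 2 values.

Output[0,0]: The receptive field on the input at this output position is [8 2 / 3 6]. Elementwise product with the kernel and sum: 8·-2 + 6·-1.
Output[0,1]: The receptive field on the input at this output position is [9 6 / 8 1]. Elementwise product with the kernel and sum: 9·-2 + 1·-1.

-22 -19
-14 -15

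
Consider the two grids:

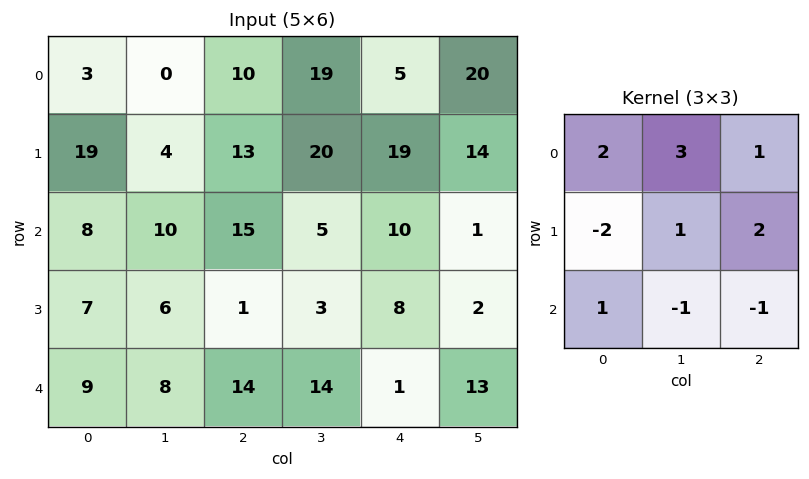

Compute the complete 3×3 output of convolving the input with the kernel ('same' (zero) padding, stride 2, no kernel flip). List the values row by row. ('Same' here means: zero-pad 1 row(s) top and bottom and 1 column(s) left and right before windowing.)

-20 19 -6
76 74 106
52 44 31

Output[0,0]: The receptive field on the zero-padded input at this output position is [0 0 0 / 0 3 0 / 0 19 4]. Elementwise product with the kernel and sum: 0·2 + 0·3 + 0·1 + 0·-2 + 3·1 + 0·2 + 0·1 + 19·-1 + 4·-1.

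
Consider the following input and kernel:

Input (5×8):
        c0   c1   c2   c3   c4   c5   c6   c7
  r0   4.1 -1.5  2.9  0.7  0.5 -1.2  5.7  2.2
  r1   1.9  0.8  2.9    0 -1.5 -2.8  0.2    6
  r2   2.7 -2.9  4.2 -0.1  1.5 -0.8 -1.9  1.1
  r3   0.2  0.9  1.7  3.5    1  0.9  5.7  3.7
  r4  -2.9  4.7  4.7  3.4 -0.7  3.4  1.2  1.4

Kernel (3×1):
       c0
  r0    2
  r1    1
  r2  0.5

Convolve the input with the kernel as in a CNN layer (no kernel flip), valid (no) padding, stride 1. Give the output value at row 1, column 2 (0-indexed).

The receptive field on the input at this output position is [2.9 / 4.2 / 1.7]. Elementwise product with the kernel and sum: 2.9·2 + 4.2·1 + 1.7·0.5.

10.85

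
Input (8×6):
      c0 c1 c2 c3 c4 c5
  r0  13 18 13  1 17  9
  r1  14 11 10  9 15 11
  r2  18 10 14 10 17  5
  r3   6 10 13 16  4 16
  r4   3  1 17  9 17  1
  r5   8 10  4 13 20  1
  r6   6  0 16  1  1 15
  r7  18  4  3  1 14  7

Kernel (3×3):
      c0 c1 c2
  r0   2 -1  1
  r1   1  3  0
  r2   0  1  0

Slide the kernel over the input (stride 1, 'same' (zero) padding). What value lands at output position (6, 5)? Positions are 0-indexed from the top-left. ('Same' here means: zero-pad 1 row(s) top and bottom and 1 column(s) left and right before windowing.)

92

The receptive field on the zero-padded input at this output position is [20 1 0 / 1 15 0 / 14 7 0]. Elementwise product with the kernel and sum: 20·2 + 1·-1 + 0·1 + 1·1 + 15·3 + 7·1.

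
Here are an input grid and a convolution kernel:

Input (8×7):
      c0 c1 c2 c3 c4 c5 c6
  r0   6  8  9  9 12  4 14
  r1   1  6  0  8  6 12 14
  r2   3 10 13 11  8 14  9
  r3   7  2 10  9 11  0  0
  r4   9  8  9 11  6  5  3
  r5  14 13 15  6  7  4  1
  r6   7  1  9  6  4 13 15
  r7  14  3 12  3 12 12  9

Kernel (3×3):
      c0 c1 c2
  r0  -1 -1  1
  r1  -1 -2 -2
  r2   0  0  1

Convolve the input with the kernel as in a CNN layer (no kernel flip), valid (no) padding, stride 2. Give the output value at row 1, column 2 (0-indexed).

-21

The receptive field on the input at this output position is [8 14 9 / 11 0 0 / 6 5 3]. Elementwise product with the kernel and sum: 8·-1 + 14·-1 + 9·1 + 11·-1 + 0·-2 + 0·-2 + 3·1.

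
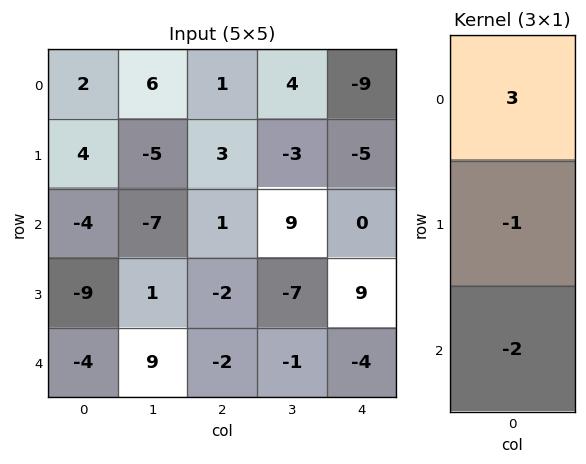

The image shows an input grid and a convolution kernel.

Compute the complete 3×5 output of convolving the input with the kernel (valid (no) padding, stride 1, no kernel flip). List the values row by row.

Output[0,0]: The receptive field on the input at this output position is [2 / 4 / -4]. Elementwise product with the kernel and sum: 2·3 + 4·-1 + -4·-2.
Output[0,1]: The receptive field on the input at this output position is [6 / -5 / -7]. Elementwise product with the kernel and sum: 6·3 + -5·-1 + -7·-2.

10 37 -2 -3 -22
34 -10 12 -4 -33
5 -40 9 36 -1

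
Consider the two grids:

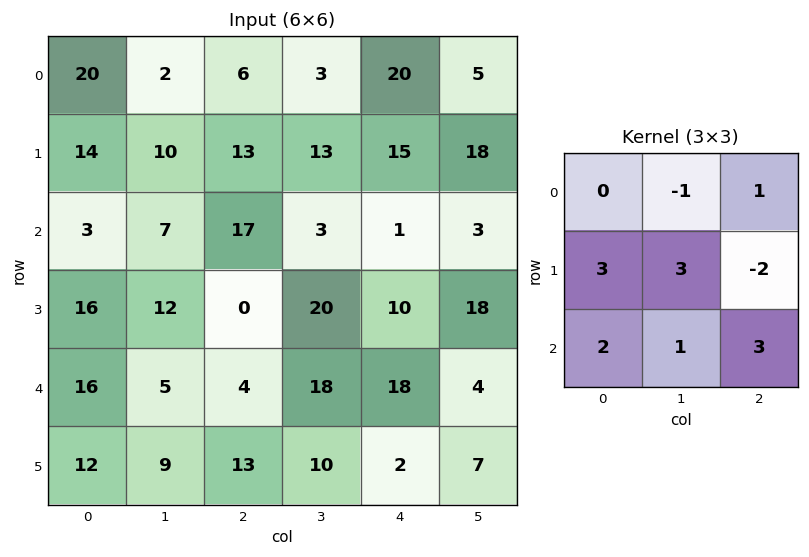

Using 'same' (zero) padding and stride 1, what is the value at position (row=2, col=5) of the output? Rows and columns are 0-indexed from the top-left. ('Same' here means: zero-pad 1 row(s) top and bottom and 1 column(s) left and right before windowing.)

32

The receptive field on the zero-padded input at this output position is [15 18 0 / 1 3 0 / 10 18 0]. Elementwise product with the kernel and sum: 18·-1 + 0·1 + 1·3 + 3·3 + 0·-2 + 10·2 + 18·1 + 0·3.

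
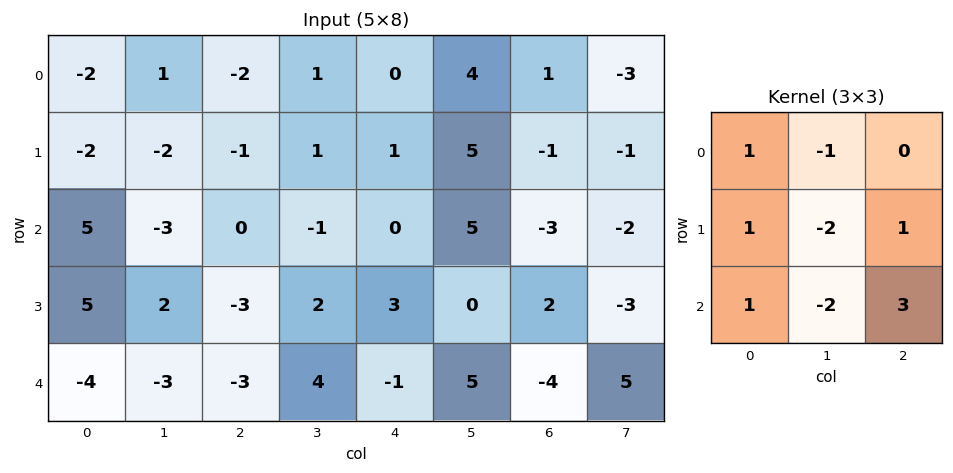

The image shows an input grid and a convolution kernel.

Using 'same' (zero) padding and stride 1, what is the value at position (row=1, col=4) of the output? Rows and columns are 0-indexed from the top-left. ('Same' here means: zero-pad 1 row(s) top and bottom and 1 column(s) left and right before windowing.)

19

The receptive field on the zero-padded input at this output position is [1 0 4 / 1 1 5 / -1 0 5]. Elementwise product with the kernel and sum: 1·1 + 0·-1 + 1·1 + 1·-2 + 5·1 + -1·1 + 0·-2 + 5·3.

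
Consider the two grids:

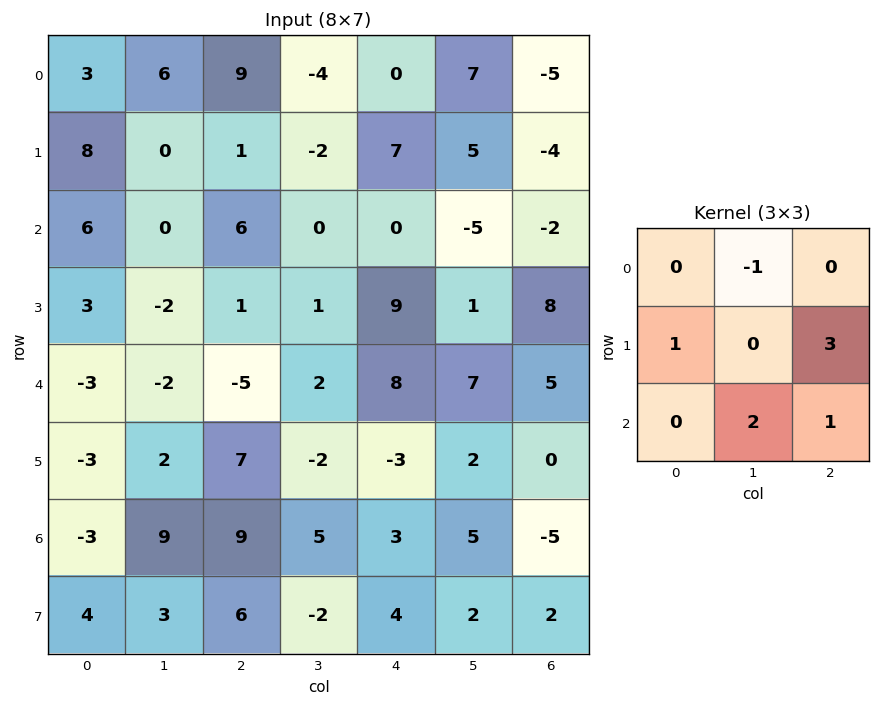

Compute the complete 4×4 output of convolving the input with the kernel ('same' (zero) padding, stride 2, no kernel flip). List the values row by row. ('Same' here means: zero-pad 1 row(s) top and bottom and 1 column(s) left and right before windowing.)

34 -6 36 -1
-4 2 -3 15
-13 15 10 -1
41 27 33 9

Output[0,0]: The receptive field on the zero-padded input at this output position is [0 0 0 / 0 3 6 / 0 8 0]. Elementwise product with the kernel and sum: 0·-1 + 0·1 + 6·3 + 8·2 + 0·1.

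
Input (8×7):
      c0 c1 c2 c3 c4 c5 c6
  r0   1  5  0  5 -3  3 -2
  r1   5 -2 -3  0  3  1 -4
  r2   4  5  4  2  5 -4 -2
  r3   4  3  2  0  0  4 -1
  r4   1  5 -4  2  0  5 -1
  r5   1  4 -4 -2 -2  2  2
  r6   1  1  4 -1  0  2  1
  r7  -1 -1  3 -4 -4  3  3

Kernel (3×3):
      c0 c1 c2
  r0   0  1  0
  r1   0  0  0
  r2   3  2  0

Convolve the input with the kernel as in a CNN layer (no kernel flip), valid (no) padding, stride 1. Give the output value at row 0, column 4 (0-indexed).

The receptive field on the input at this output position is [-3 3 -2 / 3 1 -4 / 5 -4 -2]. Elementwise product with the kernel and sum: 3·1 + 5·3 + -4·2.

10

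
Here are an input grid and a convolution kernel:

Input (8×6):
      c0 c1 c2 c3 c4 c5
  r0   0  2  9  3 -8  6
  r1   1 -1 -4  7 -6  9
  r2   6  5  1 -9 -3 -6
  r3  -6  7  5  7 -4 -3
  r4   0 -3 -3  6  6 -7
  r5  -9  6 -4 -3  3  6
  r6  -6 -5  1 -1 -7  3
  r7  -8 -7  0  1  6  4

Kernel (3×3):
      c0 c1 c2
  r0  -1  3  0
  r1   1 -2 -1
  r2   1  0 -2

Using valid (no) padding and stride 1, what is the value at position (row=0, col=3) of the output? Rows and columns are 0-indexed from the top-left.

The receptive field on the input at this output position is [3 -8 6 / 7 -6 9 / -9 -3 -6]. Elementwise product with the kernel and sum: 3·-1 + -8·3 + 7·1 + -6·-2 + 9·-1 + -9·1 + -6·-2.

-14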